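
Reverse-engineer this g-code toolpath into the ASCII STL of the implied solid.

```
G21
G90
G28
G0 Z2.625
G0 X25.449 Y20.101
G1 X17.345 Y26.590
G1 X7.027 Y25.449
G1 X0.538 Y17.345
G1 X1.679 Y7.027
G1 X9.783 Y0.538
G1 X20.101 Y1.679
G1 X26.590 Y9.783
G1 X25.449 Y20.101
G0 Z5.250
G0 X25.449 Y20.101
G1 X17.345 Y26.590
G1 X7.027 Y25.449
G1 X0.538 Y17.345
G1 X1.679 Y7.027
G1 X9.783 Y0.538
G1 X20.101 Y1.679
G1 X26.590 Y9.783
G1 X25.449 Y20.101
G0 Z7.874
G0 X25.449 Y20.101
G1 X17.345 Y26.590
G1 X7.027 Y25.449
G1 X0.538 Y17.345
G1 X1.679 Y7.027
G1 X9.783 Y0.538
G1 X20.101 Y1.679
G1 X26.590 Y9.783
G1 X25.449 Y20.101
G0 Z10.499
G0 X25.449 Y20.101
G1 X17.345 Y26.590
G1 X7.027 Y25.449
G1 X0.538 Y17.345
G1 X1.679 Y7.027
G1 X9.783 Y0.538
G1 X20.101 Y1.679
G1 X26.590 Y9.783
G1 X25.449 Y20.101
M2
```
solid part
  facet normal 0.0000 0.0000 -1.0000
    outer loop
      vertex 7.027 25.449 0.000
      vertex 17.345 26.590 0.000
      vertex 25.449 20.101 0.000
    endloop
  endfacet
  facet normal 0.0000 0.0000 -1.0000
    outer loop
      vertex 0.538 17.345 0.000
      vertex 7.027 25.449 0.000
      vertex 25.449 20.101 0.000
    endloop
  endfacet
  facet normal 0.0000 0.0000 -1.0000
    outer loop
      vertex 1.679 7.027 0.000
      vertex 0.538 17.345 0.000
      vertex 25.449 20.101 0.000
    endloop
  endfacet
  facet normal 0.0000 0.0000 -1.0000
    outer loop
      vertex 9.783 0.538 0.000
      vertex 1.679 7.027 0.000
      vertex 25.449 20.101 0.000
    endloop
  endfacet
  facet normal 0.0000 0.0000 -1.0000
    outer loop
      vertex 20.101 1.679 0.000
      vertex 9.783 0.538 0.000
      vertex 25.449 20.101 0.000
    endloop
  endfacet
  facet normal 0.0000 0.0000 -1.0000
    outer loop
      vertex 26.590 9.783 0.000
      vertex 20.101 1.679 0.000
      vertex 25.449 20.101 0.000
    endloop
  endfacet
  facet normal 0.0000 0.0000 1.0000
    outer loop
      vertex 25.449 20.101 10.499
      vertex 17.345 26.590 10.499
      vertex 7.027 25.449 10.499
    endloop
  endfacet
  facet normal 0.0000 0.0000 1.0000
    outer loop
      vertex 25.449 20.101 10.499
      vertex 7.027 25.449 10.499
      vertex 0.538 17.345 10.499
    endloop
  endfacet
  facet normal 0.0000 0.0000 1.0000
    outer loop
      vertex 25.449 20.101 10.499
      vertex 0.538 17.345 10.499
      vertex 1.679 7.027 10.499
    endloop
  endfacet
  facet normal 0.0000 0.0000 1.0000
    outer loop
      vertex 25.449 20.101 10.499
      vertex 1.679 7.027 10.499
      vertex 9.783 0.538 10.499
    endloop
  endfacet
  facet normal 0.0000 0.0000 1.0000
    outer loop
      vertex 25.449 20.101 10.499
      vertex 9.783 0.538 10.499
      vertex 20.101 1.679 10.499
    endloop
  endfacet
  facet normal 0.0000 0.0000 1.0000
    outer loop
      vertex 25.449 20.101 10.499
      vertex 20.101 1.679 10.499
      vertex 26.590 9.783 10.499
    endloop
  endfacet
  facet normal 0.6250 0.7806 0.0000
    outer loop
      vertex 25.449 20.101 0.000
      vertex 17.345 26.590 0.000
      vertex 17.345 26.590 10.499
    endloop
  endfacet
  facet normal 0.6250 0.7806 0.0000
    outer loop
      vertex 25.449 20.101 0.000
      vertex 17.345 26.590 10.499
      vertex 25.449 20.101 10.499
    endloop
  endfacet
  facet normal -0.1099 0.9939 0.0000
    outer loop
      vertex 17.345 26.590 0.000
      vertex 7.027 25.449 0.000
      vertex 7.027 25.449 10.499
    endloop
  endfacet
  facet normal -0.1099 0.9939 0.0000
    outer loop
      vertex 17.345 26.590 0.000
      vertex 7.027 25.449 10.499
      vertex 17.345 26.590 10.499
    endloop
  endfacet
  facet normal -0.7806 0.6250 0.0000
    outer loop
      vertex 7.027 25.449 0.000
      vertex 0.538 17.345 0.000
      vertex 0.538 17.345 10.499
    endloop
  endfacet
  facet normal -0.7806 0.6250 0.0000
    outer loop
      vertex 7.027 25.449 0.000
      vertex 0.538 17.345 10.499
      vertex 7.027 25.449 10.499
    endloop
  endfacet
  facet normal -0.9939 -0.1099 0.0000
    outer loop
      vertex 0.538 17.345 0.000
      vertex 1.679 7.027 0.000
      vertex 1.679 7.027 10.499
    endloop
  endfacet
  facet normal -0.9939 -0.1099 0.0000
    outer loop
      vertex 0.538 17.345 0.000
      vertex 1.679 7.027 10.499
      vertex 0.538 17.345 10.499
    endloop
  endfacet
  facet normal -0.6250 -0.7806 0.0000
    outer loop
      vertex 1.679 7.027 0.000
      vertex 9.783 0.538 0.000
      vertex 9.783 0.538 10.499
    endloop
  endfacet
  facet normal -0.6250 -0.7806 0.0000
    outer loop
      vertex 1.679 7.027 0.000
      vertex 9.783 0.538 10.499
      vertex 1.679 7.027 10.499
    endloop
  endfacet
  facet normal 0.1099 -0.9939 0.0000
    outer loop
      vertex 9.783 0.538 0.000
      vertex 20.101 1.679 0.000
      vertex 20.101 1.679 10.499
    endloop
  endfacet
  facet normal 0.1099 -0.9939 0.0000
    outer loop
      vertex 9.783 0.538 0.000
      vertex 20.101 1.679 10.499
      vertex 9.783 0.538 10.499
    endloop
  endfacet
  facet normal 0.7806 -0.6250 0.0000
    outer loop
      vertex 20.101 1.679 0.000
      vertex 26.590 9.783 0.000
      vertex 26.590 9.783 10.499
    endloop
  endfacet
  facet normal 0.7806 -0.6250 0.0000
    outer loop
      vertex 20.101 1.679 0.000
      vertex 26.590 9.783 10.499
      vertex 20.101 1.679 10.499
    endloop
  endfacet
  facet normal 0.9939 0.1099 0.0000
    outer loop
      vertex 26.590 9.783 0.000
      vertex 25.449 20.101 0.000
      vertex 25.449 20.101 10.499
    endloop
  endfacet
  facet normal 0.9939 0.1099 0.0000
    outer loop
      vertex 26.590 9.783 0.000
      vertex 25.449 20.101 10.499
      vertex 26.590 9.783 10.499
    endloop
  endfacet
endsolid part

The G0 Z moves step by Δz≈2.625 mm. Every layer's G1 loop is the same polygon, so the solid is a straight extrusion of it from z=0 to z≈10.5. Closing with flat bottom and top caps and triangulating gives 28 facets — a regular 8-sided prism (a cylinder approximated with 8 flat sides), circumscribed radius ≈ 13.6 mm, height ≈ 10.5 mm.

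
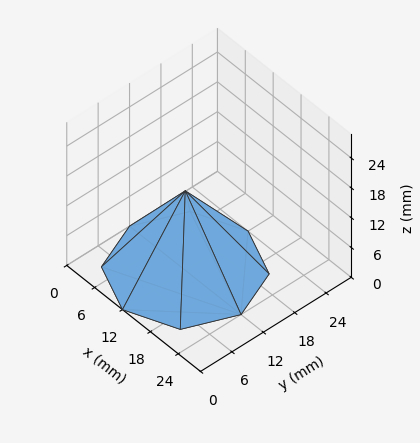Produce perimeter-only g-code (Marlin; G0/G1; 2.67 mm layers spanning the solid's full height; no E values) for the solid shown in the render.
Reading the render: the shape is a regular 8-sided pyramid, base circumscribed radius ≈ 12 mm, apex at z ≈ 16 mm (dimensions read to the nearest mm from the axis ticks). For the g-code, the solid's height is divided into equal slices at the stated Δz and each level perimeter traced with G1 moves after a G0 lift.

; perimeter-only toolpath
G21 ; units = mm
G90 ; absolute positioning
G28 ; home
; layer 1
G0 Z2.67
G0 X22.00 Y12.00
G1 X19.07 Y19.07
G1 X12.00 Y22.00
G1 X4.92 Y19.07
G1 X2.00 Y12.00
G1 X4.92 Y4.92
G1 X12.00 Y2.00
G1 X19.07 Y4.92
G1 X22.00 Y12.00
; layer 2
G0 Z5.33
G0 X20.00 Y12.00
G1 X17.66 Y17.66
G1 X12.00 Y20.00
G1 X6.34 Y17.66
G1 X4.00 Y12.00
G1 X6.34 Y6.34
G1 X12.00 Y4.00
G1 X17.66 Y6.34
G1 X20.00 Y12.00
; layer 3
G0 Z8.00
G0 X18.00 Y12.00
G1 X16.24 Y16.24
G1 X12.00 Y18.00
G1 X7.75 Y16.24
G1 X6.00 Y12.00
G1 X7.75 Y7.75
G1 X12.00 Y6.00
G1 X16.24 Y7.75
G1 X18.00 Y12.00
; layer 4
G0 Z10.67
G0 X16.00 Y12.00
G1 X14.83 Y14.83
G1 X12.00 Y16.00
G1 X9.17 Y14.83
G1 X8.00 Y12.00
G1 X9.17 Y9.17
G1 X12.00 Y8.00
G1 X14.83 Y9.17
G1 X16.00 Y12.00
; layer 5
G0 Z13.33
G0 X14.00 Y12.00
G1 X13.42 Y13.42
G1 X12.00 Y14.00
G1 X10.59 Y13.42
G1 X10.00 Y12.00
G1 X10.59 Y10.59
G1 X12.00 Y10.00
G1 X13.42 Y10.59
G1 X14.00 Y12.00
M2 ; end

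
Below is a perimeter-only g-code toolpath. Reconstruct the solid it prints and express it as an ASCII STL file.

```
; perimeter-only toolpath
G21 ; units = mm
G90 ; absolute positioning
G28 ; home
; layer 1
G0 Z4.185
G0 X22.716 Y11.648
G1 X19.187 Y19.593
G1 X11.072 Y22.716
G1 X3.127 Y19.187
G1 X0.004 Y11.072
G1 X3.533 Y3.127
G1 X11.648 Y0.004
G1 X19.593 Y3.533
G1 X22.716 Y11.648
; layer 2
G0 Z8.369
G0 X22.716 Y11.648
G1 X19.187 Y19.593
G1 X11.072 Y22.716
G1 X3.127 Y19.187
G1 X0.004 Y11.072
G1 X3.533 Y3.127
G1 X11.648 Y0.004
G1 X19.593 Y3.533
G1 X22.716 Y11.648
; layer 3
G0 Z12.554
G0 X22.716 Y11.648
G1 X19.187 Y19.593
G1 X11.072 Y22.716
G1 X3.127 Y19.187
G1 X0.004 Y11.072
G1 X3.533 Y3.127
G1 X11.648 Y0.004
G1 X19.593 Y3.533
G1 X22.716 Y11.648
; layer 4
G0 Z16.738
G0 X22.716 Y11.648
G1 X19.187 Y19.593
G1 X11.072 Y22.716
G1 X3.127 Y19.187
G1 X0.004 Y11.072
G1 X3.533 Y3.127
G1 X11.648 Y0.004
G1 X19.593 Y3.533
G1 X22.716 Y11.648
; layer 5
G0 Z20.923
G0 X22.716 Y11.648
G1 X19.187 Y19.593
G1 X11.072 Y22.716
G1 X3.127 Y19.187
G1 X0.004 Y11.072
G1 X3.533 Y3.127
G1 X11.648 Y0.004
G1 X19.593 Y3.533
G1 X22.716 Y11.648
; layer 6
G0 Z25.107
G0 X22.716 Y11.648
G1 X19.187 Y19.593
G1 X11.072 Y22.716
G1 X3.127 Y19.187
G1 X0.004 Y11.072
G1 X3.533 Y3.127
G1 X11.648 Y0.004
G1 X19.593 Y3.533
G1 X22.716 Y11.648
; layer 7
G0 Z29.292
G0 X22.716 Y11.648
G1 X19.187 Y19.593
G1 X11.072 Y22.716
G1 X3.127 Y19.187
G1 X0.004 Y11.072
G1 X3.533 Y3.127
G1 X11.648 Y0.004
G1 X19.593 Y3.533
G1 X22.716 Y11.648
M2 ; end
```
solid part
  facet normal 0.0000 0.0000 -1.0000
    outer loop
      vertex 11.072 22.716 0.000
      vertex 19.187 19.593 0.000
      vertex 22.716 11.648 0.000
    endloop
  endfacet
  facet normal 0.0000 0.0000 -1.0000
    outer loop
      vertex 3.127 19.187 0.000
      vertex 11.072 22.716 0.000
      vertex 22.716 11.648 0.000
    endloop
  endfacet
  facet normal 0.0000 0.0000 -1.0000
    outer loop
      vertex 0.004 11.072 0.000
      vertex 3.127 19.187 0.000
      vertex 22.716 11.648 0.000
    endloop
  endfacet
  facet normal 0.0000 0.0000 -1.0000
    outer loop
      vertex 3.533 3.127 0.000
      vertex 0.004 11.072 0.000
      vertex 22.716 11.648 0.000
    endloop
  endfacet
  facet normal 0.0000 0.0000 -1.0000
    outer loop
      vertex 11.648 0.004 0.000
      vertex 3.533 3.127 0.000
      vertex 22.716 11.648 0.000
    endloop
  endfacet
  facet normal 0.0000 0.0000 -1.0000
    outer loop
      vertex 19.593 3.533 0.000
      vertex 11.648 0.004 0.000
      vertex 22.716 11.648 0.000
    endloop
  endfacet
  facet normal 0.0000 0.0000 1.0000
    outer loop
      vertex 22.716 11.648 29.292
      vertex 19.187 19.593 29.292
      vertex 11.072 22.716 29.292
    endloop
  endfacet
  facet normal 0.0000 0.0000 1.0000
    outer loop
      vertex 22.716 11.648 29.292
      vertex 11.072 22.716 29.292
      vertex 3.127 19.187 29.292
    endloop
  endfacet
  facet normal 0.0000 0.0000 1.0000
    outer loop
      vertex 22.716 11.648 29.292
      vertex 3.127 19.187 29.292
      vertex 0.004 11.072 29.292
    endloop
  endfacet
  facet normal 0.0000 0.0000 1.0000
    outer loop
      vertex 22.716 11.648 29.292
      vertex 0.004 11.072 29.292
      vertex 3.533 3.127 29.292
    endloop
  endfacet
  facet normal 0.0000 0.0000 1.0000
    outer loop
      vertex 22.716 11.648 29.292
      vertex 3.533 3.127 29.292
      vertex 11.648 0.004 29.292
    endloop
  endfacet
  facet normal 0.0000 0.0000 1.0000
    outer loop
      vertex 22.716 11.648 29.292
      vertex 11.648 0.004 29.292
      vertex 19.593 3.533 29.292
    endloop
  endfacet
  facet normal 0.9139 0.4059 0.0000
    outer loop
      vertex 22.716 11.648 0.000
      vertex 19.187 19.593 0.000
      vertex 19.187 19.593 29.292
    endloop
  endfacet
  facet normal 0.9139 0.4059 0.0000
    outer loop
      vertex 22.716 11.648 0.000
      vertex 19.187 19.593 29.292
      vertex 22.716 11.648 29.292
    endloop
  endfacet
  facet normal 0.3592 0.9333 0.0000
    outer loop
      vertex 19.187 19.593 0.000
      vertex 11.072 22.716 0.000
      vertex 11.072 22.716 29.292
    endloop
  endfacet
  facet normal 0.3592 0.9333 0.0000
    outer loop
      vertex 19.187 19.593 0.000
      vertex 11.072 22.716 29.292
      vertex 19.187 19.593 29.292
    endloop
  endfacet
  facet normal -0.4059 0.9139 0.0000
    outer loop
      vertex 11.072 22.716 0.000
      vertex 3.127 19.187 0.000
      vertex 3.127 19.187 29.292
    endloop
  endfacet
  facet normal -0.4059 0.9139 0.0000
    outer loop
      vertex 11.072 22.716 0.000
      vertex 3.127 19.187 29.292
      vertex 11.072 22.716 29.292
    endloop
  endfacet
  facet normal -0.9333 0.3592 0.0000
    outer loop
      vertex 3.127 19.187 0.000
      vertex 0.004 11.072 0.000
      vertex 0.004 11.072 29.292
    endloop
  endfacet
  facet normal -0.9333 0.3592 0.0000
    outer loop
      vertex 3.127 19.187 0.000
      vertex 0.004 11.072 29.292
      vertex 3.127 19.187 29.292
    endloop
  endfacet
  facet normal -0.9139 -0.4059 0.0000
    outer loop
      vertex 0.004 11.072 0.000
      vertex 3.533 3.127 0.000
      vertex 3.533 3.127 29.292
    endloop
  endfacet
  facet normal -0.9139 -0.4059 0.0000
    outer loop
      vertex 0.004 11.072 0.000
      vertex 3.533 3.127 29.292
      vertex 0.004 11.072 29.292
    endloop
  endfacet
  facet normal -0.3592 -0.9333 0.0000
    outer loop
      vertex 3.533 3.127 0.000
      vertex 11.648 0.004 0.000
      vertex 11.648 0.004 29.292
    endloop
  endfacet
  facet normal -0.3592 -0.9333 0.0000
    outer loop
      vertex 3.533 3.127 0.000
      vertex 11.648 0.004 29.292
      vertex 3.533 3.127 29.292
    endloop
  endfacet
  facet normal 0.4059 -0.9139 0.0000
    outer loop
      vertex 11.648 0.004 0.000
      vertex 19.593 3.533 0.000
      vertex 19.593 3.533 29.292
    endloop
  endfacet
  facet normal 0.4059 -0.9139 0.0000
    outer loop
      vertex 11.648 0.004 0.000
      vertex 19.593 3.533 29.292
      vertex 11.648 0.004 29.292
    endloop
  endfacet
  facet normal 0.9333 -0.3592 0.0000
    outer loop
      vertex 19.593 3.533 0.000
      vertex 22.716 11.648 0.000
      vertex 22.716 11.648 29.292
    endloop
  endfacet
  facet normal 0.9333 -0.3592 0.0000
    outer loop
      vertex 19.593 3.533 0.000
      vertex 22.716 11.648 29.292
      vertex 19.593 3.533 29.292
    endloop
  endfacet
endsolid part

The G0 Z moves step by Δz≈4.185 mm. Every layer's G1 loop is the same polygon, so the solid is a straight extrusion of it from z=0 to z≈29.3. Closing with flat bottom and top caps and triangulating gives 28 facets — a regular 8-sided prism (a cylinder approximated with 8 flat sides), circumscribed radius ≈ 11.4 mm, height ≈ 29.3 mm.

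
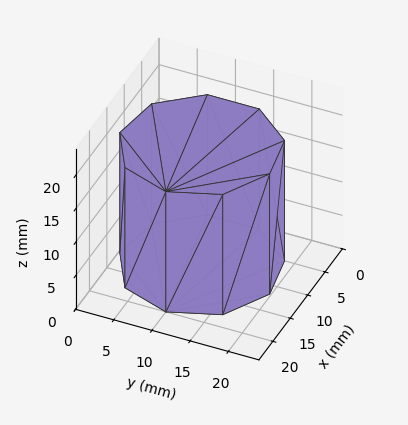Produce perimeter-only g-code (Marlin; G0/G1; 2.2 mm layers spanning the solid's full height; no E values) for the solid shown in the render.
Reading the render: the shape is a regular 9-sided prism (a cylinder approximated with 9 flat sides), circumscribed radius ≈ 10 mm, height ≈ 18 mm (dimensions read to the nearest mm from the axis ticks). For the g-code, the solid's height is divided into equal slices at the stated Δz and each level perimeter traced with G1 moves after a G0 lift.

; perimeter-only toolpath
G21 ; units = mm
G90 ; absolute positioning
G28 ; home
; layer 1
G0 Z2.2
G0 X20.0 Y10.0
G1 X17.7 Y16.4
G1 X11.7 Y19.8
G1 X5.0 Y18.7
G1 X0.6 Y13.4
G1 X0.6 Y6.6
G1 X5.0 Y1.3
G1 X11.7 Y0.2
G1 X17.7 Y3.6
G1 X20.0 Y10.0
; layer 2
G0 Z4.5
G0 X20.0 Y10.0
G1 X17.7 Y16.4
G1 X11.7 Y19.8
G1 X5.0 Y18.7
G1 X0.6 Y13.4
G1 X0.6 Y6.6
G1 X5.0 Y1.3
G1 X11.7 Y0.2
G1 X17.7 Y3.6
G1 X20.0 Y10.0
; layer 3
G0 Z6.8
G0 X20.0 Y10.0
G1 X17.7 Y16.4
G1 X11.7 Y19.8
G1 X5.0 Y18.7
G1 X0.6 Y13.4
G1 X0.6 Y6.6
G1 X5.0 Y1.3
G1 X11.7 Y0.2
G1 X17.7 Y3.6
G1 X20.0 Y10.0
; layer 4
G0 Z9.0
G0 X20.0 Y10.0
G1 X17.7 Y16.4
G1 X11.7 Y19.8
G1 X5.0 Y18.7
G1 X0.6 Y13.4
G1 X0.6 Y6.6
G1 X5.0 Y1.3
G1 X11.7 Y0.2
G1 X17.7 Y3.6
G1 X20.0 Y10.0
; layer 5
G0 Z11.2
G0 X20.0 Y10.0
G1 X17.7 Y16.4
G1 X11.7 Y19.8
G1 X5.0 Y18.7
G1 X0.6 Y13.4
G1 X0.6 Y6.6
G1 X5.0 Y1.3
G1 X11.7 Y0.2
G1 X17.7 Y3.6
G1 X20.0 Y10.0
; layer 6
G0 Z13.5
G0 X20.0 Y10.0
G1 X17.7 Y16.4
G1 X11.7 Y19.8
G1 X5.0 Y18.7
G1 X0.6 Y13.4
G1 X0.6 Y6.6
G1 X5.0 Y1.3
G1 X11.7 Y0.2
G1 X17.7 Y3.6
G1 X20.0 Y10.0
; layer 7
G0 Z15.8
G0 X20.0 Y10.0
G1 X17.7 Y16.4
G1 X11.7 Y19.8
G1 X5.0 Y18.7
G1 X0.6 Y13.4
G1 X0.6 Y6.6
G1 X5.0 Y1.3
G1 X11.7 Y0.2
G1 X17.7 Y3.6
G1 X20.0 Y10.0
; layer 8
G0 Z18.0
G0 X20.0 Y10.0
G1 X17.7 Y16.4
G1 X11.7 Y19.8
G1 X5.0 Y18.7
G1 X0.6 Y13.4
G1 X0.6 Y6.6
G1 X5.0 Y1.3
G1 X11.7 Y0.2
G1 X17.7 Y3.6
G1 X20.0 Y10.0
M2 ; end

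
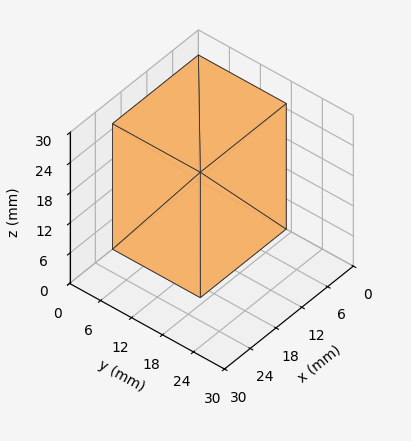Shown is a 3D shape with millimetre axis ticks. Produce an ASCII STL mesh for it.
Reading the render: the shape is a rectangular box, roughly 20 × 17 mm footprint and 25 mm tall (dimensions read to the nearest mm from the axis ticks). For the STL, each face is triangulated and given an outward normal.

solid part
  facet normal 0.0000 0.0000 -1.0000
    outer loop
      vertex 20.00 17.00 0.00
      vertex 20.00 0.00 0.00
      vertex 0.00 0.00 0.00
    endloop
  endfacet
  facet normal 0.0000 0.0000 -1.0000
    outer loop
      vertex 0.00 17.00 0.00
      vertex 20.00 17.00 0.00
      vertex 0.00 0.00 0.00
    endloop
  endfacet
  facet normal 0.0000 0.0000 1.0000
    outer loop
      vertex 0.00 0.00 25.00
      vertex 20.00 0.00 25.00
      vertex 20.00 17.00 25.00
    endloop
  endfacet
  facet normal 0.0000 0.0000 1.0000
    outer loop
      vertex 0.00 0.00 25.00
      vertex 20.00 17.00 25.00
      vertex 0.00 17.00 25.00
    endloop
  endfacet
  facet normal 0.0000 -1.0000 0.0000
    outer loop
      vertex 0.00 0.00 0.00
      vertex 20.00 0.00 0.00
      vertex 20.00 0.00 25.00
    endloop
  endfacet
  facet normal 0.0000 -1.0000 0.0000
    outer loop
      vertex 0.00 0.00 0.00
      vertex 20.00 0.00 25.00
      vertex 0.00 0.00 25.00
    endloop
  endfacet
  facet normal 0.0000 1.0000 0.0000
    outer loop
      vertex 20.00 17.00 25.00
      vertex 20.00 17.00 0.00
      vertex 0.00 17.00 0.00
    endloop
  endfacet
  facet normal 0.0000 1.0000 0.0000
    outer loop
      vertex 0.00 17.00 25.00
      vertex 20.00 17.00 25.00
      vertex 0.00 17.00 0.00
    endloop
  endfacet
  facet normal -1.0000 0.0000 0.0000
    outer loop
      vertex 0.00 17.00 25.00
      vertex 0.00 17.00 0.00
      vertex 0.00 0.00 0.00
    endloop
  endfacet
  facet normal -1.0000 0.0000 0.0000
    outer loop
      vertex 0.00 0.00 25.00
      vertex 0.00 17.00 25.00
      vertex 0.00 0.00 0.00
    endloop
  endfacet
  facet normal 1.0000 0.0000 0.0000
    outer loop
      vertex 20.00 0.00 0.00
      vertex 20.00 17.00 0.00
      vertex 20.00 17.00 25.00
    endloop
  endfacet
  facet normal 1.0000 0.0000 0.0000
    outer loop
      vertex 20.00 0.00 0.00
      vertex 20.00 17.00 25.00
      vertex 20.00 0.00 25.00
    endloop
  endfacet
endsolid part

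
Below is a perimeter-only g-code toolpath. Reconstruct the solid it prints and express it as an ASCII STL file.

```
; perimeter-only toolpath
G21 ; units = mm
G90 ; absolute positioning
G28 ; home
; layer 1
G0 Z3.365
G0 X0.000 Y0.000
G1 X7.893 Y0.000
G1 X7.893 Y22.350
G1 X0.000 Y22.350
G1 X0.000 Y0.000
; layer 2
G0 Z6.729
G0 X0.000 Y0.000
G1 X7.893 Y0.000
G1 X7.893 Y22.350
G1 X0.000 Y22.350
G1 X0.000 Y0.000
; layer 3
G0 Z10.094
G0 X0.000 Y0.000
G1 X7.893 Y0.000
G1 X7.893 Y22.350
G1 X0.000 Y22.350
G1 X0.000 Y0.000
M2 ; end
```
solid part
  facet normal 0.0000 0.0000 -1.0000
    outer loop
      vertex 7.893 22.350 0.000
      vertex 7.893 0.000 0.000
      vertex 0.000 0.000 0.000
    endloop
  endfacet
  facet normal 0.0000 0.0000 -1.0000
    outer loop
      vertex 0.000 22.350 0.000
      vertex 7.893 22.350 0.000
      vertex 0.000 0.000 0.000
    endloop
  endfacet
  facet normal 0.0000 0.0000 1.0000
    outer loop
      vertex 0.000 0.000 10.094
      vertex 7.893 0.000 10.094
      vertex 7.893 22.350 10.094
    endloop
  endfacet
  facet normal 0.0000 0.0000 1.0000
    outer loop
      vertex 0.000 0.000 10.094
      vertex 7.893 22.350 10.094
      vertex 0.000 22.350 10.094
    endloop
  endfacet
  facet normal 0.0000 -1.0000 0.0000
    outer loop
      vertex 0.000 0.000 0.000
      vertex 7.893 0.000 0.000
      vertex 7.893 0.000 10.094
    endloop
  endfacet
  facet normal 0.0000 -1.0000 0.0000
    outer loop
      vertex 0.000 0.000 0.000
      vertex 7.893 0.000 10.094
      vertex 0.000 0.000 10.094
    endloop
  endfacet
  facet normal 0.0000 1.0000 0.0000
    outer loop
      vertex 7.893 22.350 10.094
      vertex 7.893 22.350 0.000
      vertex 0.000 22.350 0.000
    endloop
  endfacet
  facet normal 0.0000 1.0000 0.0000
    outer loop
      vertex 0.000 22.350 10.094
      vertex 7.893 22.350 10.094
      vertex 0.000 22.350 0.000
    endloop
  endfacet
  facet normal -1.0000 0.0000 0.0000
    outer loop
      vertex 0.000 22.350 10.094
      vertex 0.000 22.350 0.000
      vertex 0.000 0.000 0.000
    endloop
  endfacet
  facet normal -1.0000 0.0000 0.0000
    outer loop
      vertex 0.000 0.000 10.094
      vertex 0.000 22.350 10.094
      vertex 0.000 0.000 0.000
    endloop
  endfacet
  facet normal 1.0000 0.0000 0.0000
    outer loop
      vertex 7.893 0.000 0.000
      vertex 7.893 22.350 0.000
      vertex 7.893 22.350 10.094
    endloop
  endfacet
  facet normal 1.0000 0.0000 0.0000
    outer loop
      vertex 7.893 0.000 0.000
      vertex 7.893 22.350 10.094
      vertex 7.893 0.000 10.094
    endloop
  endfacet
endsolid part

The G0 Z moves step by Δz≈3.365 mm. Every layer's G1 loop is the same polygon, so the solid is a straight extrusion of it from z=0 to z≈10.1. Closing with flat bottom and top caps and triangulating gives 12 facets — a rectangular box, roughly 7.89 × 22.4 mm footprint and 10.1 mm tall.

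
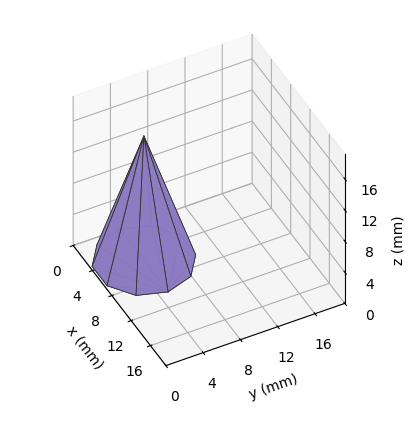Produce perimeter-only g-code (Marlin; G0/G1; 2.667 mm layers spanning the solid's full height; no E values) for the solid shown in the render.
Reading the render: the shape is a regular 10-sided pyramid, base circumscribed radius ≈ 5 mm, apex at z ≈ 16 mm (dimensions read to the nearest mm from the axis ticks). For the g-code, the solid's height is divided into equal slices at the stated Δz and each level perimeter traced with G1 moves after a G0 lift.

; perimeter-only toolpath
G21 ; units = mm
G90 ; absolute positioning
G28 ; home
; layer 1
G0 Z2.667
G0 X9.167 Y5.000
G1 X8.371 Y7.449
G1 X6.287 Y8.963
G1 X3.712 Y8.963
G1 X1.629 Y7.449
G1 X0.833 Y5.000
G1 X1.629 Y2.551
G1 X3.712 Y1.037
G1 X6.287 Y1.037
G1 X8.371 Y2.551
G1 X9.167 Y5.000
; layer 2
G0 Z5.333
G0 X8.333 Y5.000
G1 X7.697 Y6.959
G1 X6.030 Y8.170
G1 X3.970 Y8.170
G1 X2.303 Y6.959
G1 X1.667 Y5.000
G1 X2.303 Y3.041
G1 X3.970 Y1.830
G1 X6.030 Y1.830
G1 X7.697 Y3.041
G1 X8.333 Y5.000
; layer 3
G0 Z8.000
G0 X7.500 Y5.000
G1 X7.022 Y6.470
G1 X5.772 Y7.378
G1 X4.228 Y7.378
G1 X2.978 Y6.470
G1 X2.500 Y5.000
G1 X2.978 Y3.530
G1 X4.228 Y2.623
G1 X5.772 Y2.623
G1 X7.022 Y3.530
G1 X7.500 Y5.000
; layer 4
G0 Z10.667
G0 X6.667 Y5.000
G1 X6.348 Y5.980
G1 X5.515 Y6.585
G1 X4.485 Y6.585
G1 X3.652 Y5.980
G1 X3.333 Y5.000
G1 X3.652 Y4.020
G1 X4.485 Y3.415
G1 X5.515 Y3.415
G1 X6.348 Y4.020
G1 X6.667 Y5.000
; layer 5
G0 Z13.333
G0 X5.833 Y5.000
G1 X5.674 Y5.490
G1 X5.258 Y5.793
G1 X4.742 Y5.793
G1 X4.326 Y5.490
G1 X4.167 Y5.000
G1 X4.326 Y4.510
G1 X4.742 Y4.207
G1 X5.258 Y4.207
G1 X5.674 Y4.510
G1 X5.833 Y5.000
M2 ; end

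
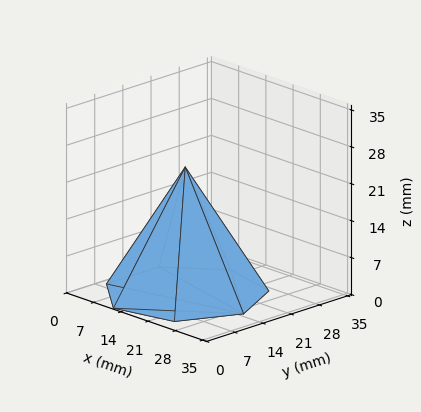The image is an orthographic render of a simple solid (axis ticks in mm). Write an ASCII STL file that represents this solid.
Reading the render: the shape is a regular 7-sided pyramid, base circumscribed radius ≈ 15 mm, apex at z ≈ 24 mm (dimensions read to the nearest mm from the axis ticks). For the STL, each face is triangulated and given an outward normal.

solid part
  facet normal 0.0000 0.0000 -1.0000
    outer loop
      vertex 11.66 29.62 0.00
      vertex 24.35 26.73 0.00
      vertex 30.00 15.00 0.00
    endloop
  endfacet
  facet normal 0.0000 0.0000 -1.0000
    outer loop
      vertex 1.49 21.51 0.00
      vertex 11.66 29.62 0.00
      vertex 30.00 15.00 0.00
    endloop
  endfacet
  facet normal 0.0000 0.0000 -1.0000
    outer loop
      vertex 1.49 8.49 0.00
      vertex 1.49 21.51 0.00
      vertex 30.00 15.00 0.00
    endloop
  endfacet
  facet normal 0.0000 0.0000 -1.0000
    outer loop
      vertex 11.66 0.38 0.00
      vertex 1.49 8.49 0.00
      vertex 30.00 15.00 0.00
    endloop
  endfacet
  facet normal 0.0000 0.0000 -1.0000
    outer loop
      vertex 24.35 3.27 0.00
      vertex 11.66 0.38 0.00
      vertex 30.00 15.00 0.00
    endloop
  endfacet
  facet normal 0.7850 0.3781 0.4906
    outer loop
      vertex 30.00 15.00 0.00
      vertex 24.35 26.73 0.00
      vertex 15.00 15.00 24.00
    endloop
  endfacet
  facet normal 0.1935 0.8496 0.4906
    outer loop
      vertex 24.35 26.73 0.00
      vertex 11.66 29.62 0.00
      vertex 15.00 15.00 24.00
    endloop
  endfacet
  facet normal -0.5433 0.6813 0.4906
    outer loop
      vertex 11.66 29.62 0.00
      vertex 1.49 21.51 0.00
      vertex 15.00 15.00 24.00
    endloop
  endfacet
  facet normal -0.8714 0.0000 0.4905
    outer loop
      vertex 1.49 21.51 0.00
      vertex 1.49 8.49 0.00
      vertex 15.00 15.00 24.00
    endloop
  endfacet
  facet normal -0.5433 -0.6813 0.4906
    outer loop
      vertex 1.49 8.49 0.00
      vertex 11.66 0.38 0.00
      vertex 15.00 15.00 24.00
    endloop
  endfacet
  facet normal 0.1935 -0.8496 0.4906
    outer loop
      vertex 11.66 0.38 0.00
      vertex 24.35 3.27 0.00
      vertex 15.00 15.00 24.00
    endloop
  endfacet
  facet normal 0.7850 -0.3781 0.4906
    outer loop
      vertex 24.35 3.27 0.00
      vertex 30.00 15.00 0.00
      vertex 15.00 15.00 24.00
    endloop
  endfacet
endsolid part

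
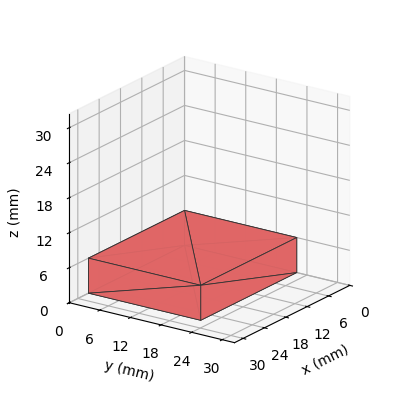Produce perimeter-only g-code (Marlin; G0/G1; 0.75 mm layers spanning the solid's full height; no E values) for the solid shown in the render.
Reading the render: the shape is a rectangular box, roughly 27 × 22 mm footprint and 6 mm tall (dimensions read to the nearest mm from the axis ticks). For the g-code, the solid's height is divided into equal slices at the stated Δz and each level perimeter traced with G1 moves after a G0 lift.

; perimeter-only toolpath
G21 ; units = mm
G90 ; absolute positioning
G28 ; home
; layer 1
G0 Z0.75
G0 X0.00 Y0.00
G1 X27.00 Y0.00
G1 X27.00 Y22.00
G1 X0.00 Y22.00
G1 X0.00 Y0.00
; layer 2
G0 Z1.50
G0 X0.00 Y0.00
G1 X27.00 Y0.00
G1 X27.00 Y22.00
G1 X0.00 Y22.00
G1 X0.00 Y0.00
; layer 3
G0 Z2.25
G0 X0.00 Y0.00
G1 X27.00 Y0.00
G1 X27.00 Y22.00
G1 X0.00 Y22.00
G1 X0.00 Y0.00
; layer 4
G0 Z3.00
G0 X0.00 Y0.00
G1 X27.00 Y0.00
G1 X27.00 Y22.00
G1 X0.00 Y22.00
G1 X0.00 Y0.00
; layer 5
G0 Z3.75
G0 X0.00 Y0.00
G1 X27.00 Y0.00
G1 X27.00 Y22.00
G1 X0.00 Y22.00
G1 X0.00 Y0.00
; layer 6
G0 Z4.50
G0 X0.00 Y0.00
G1 X27.00 Y0.00
G1 X27.00 Y22.00
G1 X0.00 Y22.00
G1 X0.00 Y0.00
; layer 7
G0 Z5.25
G0 X0.00 Y0.00
G1 X27.00 Y0.00
G1 X27.00 Y22.00
G1 X0.00 Y22.00
G1 X0.00 Y0.00
; layer 8
G0 Z6.00
G0 X0.00 Y0.00
G1 X27.00 Y0.00
G1 X27.00 Y22.00
G1 X0.00 Y22.00
G1 X0.00 Y0.00
M2 ; end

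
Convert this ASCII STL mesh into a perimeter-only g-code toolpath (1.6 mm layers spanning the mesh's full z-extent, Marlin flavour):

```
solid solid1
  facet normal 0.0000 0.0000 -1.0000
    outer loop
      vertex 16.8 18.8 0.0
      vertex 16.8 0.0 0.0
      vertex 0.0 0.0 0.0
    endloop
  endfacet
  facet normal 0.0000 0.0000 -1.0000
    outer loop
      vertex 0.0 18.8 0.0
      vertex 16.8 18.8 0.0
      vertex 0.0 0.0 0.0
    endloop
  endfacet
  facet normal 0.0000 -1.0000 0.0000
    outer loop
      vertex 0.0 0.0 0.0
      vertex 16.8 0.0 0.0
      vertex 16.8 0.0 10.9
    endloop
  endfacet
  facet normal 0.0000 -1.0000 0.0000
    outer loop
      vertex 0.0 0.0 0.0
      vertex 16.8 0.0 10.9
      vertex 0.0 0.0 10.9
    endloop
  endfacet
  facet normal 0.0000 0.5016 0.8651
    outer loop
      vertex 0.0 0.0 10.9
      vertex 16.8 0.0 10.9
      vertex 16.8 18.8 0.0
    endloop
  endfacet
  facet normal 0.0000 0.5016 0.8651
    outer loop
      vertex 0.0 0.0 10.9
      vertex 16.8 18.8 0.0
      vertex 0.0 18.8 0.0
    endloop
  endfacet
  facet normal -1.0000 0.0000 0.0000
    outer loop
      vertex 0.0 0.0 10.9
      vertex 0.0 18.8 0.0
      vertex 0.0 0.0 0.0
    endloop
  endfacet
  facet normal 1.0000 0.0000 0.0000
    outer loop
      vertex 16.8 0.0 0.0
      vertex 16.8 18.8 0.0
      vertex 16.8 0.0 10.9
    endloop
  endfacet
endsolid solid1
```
; perimeter-only toolpath
G21 ; units = mm
G90 ; absolute positioning
G28 ; home
; layer 1
G0 Z1.6
G0 X0.0 Y0.0
G1 X16.8 Y0.0
G1 X16.8 Y16.1
G1 X0.0 Y16.1
G1 X0.0 Y0.0
; layer 2
G0 Z3.1
G0 X0.0 Y0.0
G1 X16.8 Y0.0
G1 X16.8 Y13.4
G1 X0.0 Y13.4
G1 X0.0 Y0.0
; layer 3
G0 Z4.7
G0 X0.0 Y0.0
G1 X16.8 Y0.0
G1 X16.8 Y10.7
G1 X0.0 Y10.7
G1 X0.0 Y0.0
; layer 4
G0 Z6.2
G0 X0.0 Y0.0
G1 X16.8 Y0.0
G1 X16.8 Y8.1
G1 X0.0 Y8.1
G1 X0.0 Y0.0
; layer 5
G0 Z7.8
G0 X0.0 Y0.0
G1 X16.8 Y0.0
G1 X16.8 Y5.4
G1 X0.0 Y5.4
G1 X0.0 Y0.0
; layer 6
G0 Z9.3
G0 X0.0 Y0.0
G1 X16.8 Y0.0
G1 X16.8 Y2.7
G1 X0.0 Y2.7
G1 X0.0 Y0.0
M2 ; end

The solid is a wedge (ramp): 16.8 × 18.8 mm base, rising to 10.9 mm along the y=0 edge and sloping linearly to z=0 at y=18.8. Slicing at Δz = 1.6 mm — 7 equal slices spanning the solid's height, so layer i sits at z = i·h/7 — gives 6 non-empty perimeters. Each is a 4-segment closed polygon; G0 lifts to the layer z and rapids to the start vertex, then G1 traces the edges. The cross-section shrinks linearly with z (the slice at the apex is degenerate and omitted).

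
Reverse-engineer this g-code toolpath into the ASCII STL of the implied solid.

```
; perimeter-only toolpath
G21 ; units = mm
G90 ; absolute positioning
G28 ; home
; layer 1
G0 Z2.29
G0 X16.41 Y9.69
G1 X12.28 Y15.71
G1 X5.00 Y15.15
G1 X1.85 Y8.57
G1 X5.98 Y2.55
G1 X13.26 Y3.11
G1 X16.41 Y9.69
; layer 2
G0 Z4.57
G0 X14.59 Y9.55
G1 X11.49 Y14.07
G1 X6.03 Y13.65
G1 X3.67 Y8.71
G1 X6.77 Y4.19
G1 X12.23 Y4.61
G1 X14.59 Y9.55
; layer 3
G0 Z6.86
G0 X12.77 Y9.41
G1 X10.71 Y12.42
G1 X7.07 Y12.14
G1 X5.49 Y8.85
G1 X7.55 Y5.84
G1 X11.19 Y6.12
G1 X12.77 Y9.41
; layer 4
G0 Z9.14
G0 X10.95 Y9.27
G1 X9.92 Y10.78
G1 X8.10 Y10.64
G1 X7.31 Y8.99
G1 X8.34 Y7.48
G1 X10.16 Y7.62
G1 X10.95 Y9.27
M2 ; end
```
solid part
  facet normal 0.0000 0.0000 -1.0000
    outer loop
      vertex 3.97 16.66 0.00
      vertex 13.07 17.36 0.00
      vertex 18.23 9.83 0.00
    endloop
  endfacet
  facet normal 0.0000 0.0000 -1.0000
    outer loop
      vertex 0.03 8.43 0.00
      vertex 3.97 16.66 0.00
      vertex 18.23 9.83 0.00
    endloop
  endfacet
  facet normal 0.0000 0.0000 -1.0000
    outer loop
      vertex 5.19 0.90 0.00
      vertex 0.03 8.43 0.00
      vertex 18.23 9.83 0.00
    endloop
  endfacet
  facet normal 0.0000 0.0000 -1.0000
    outer loop
      vertex 14.29 1.60 0.00
      vertex 5.19 0.90 0.00
      vertex 18.23 9.83 0.00
    endloop
  endfacet
  facet normal 0.6785 0.4650 0.5687
    outer loop
      vertex 18.23 9.83 0.00
      vertex 13.07 17.36 0.00
      vertex 9.13 9.13 11.43
    endloop
  endfacet
  facet normal -0.0631 0.8201 0.5687
    outer loop
      vertex 13.07 17.36 0.00
      vertex 3.97 16.66 0.00
      vertex 9.13 9.13 11.43
    endloop
  endfacet
  facet normal -0.7418 0.3551 0.5688
    outer loop
      vertex 3.97 16.66 0.00
      vertex 0.03 8.43 0.00
      vertex 9.13 9.13 11.43
    endloop
  endfacet
  facet normal -0.6785 -0.4650 0.5687
    outer loop
      vertex 0.03 8.43 0.00
      vertex 5.19 0.90 0.00
      vertex 9.13 9.13 11.43
    endloop
  endfacet
  facet normal 0.0631 -0.8201 0.5687
    outer loop
      vertex 5.19 0.90 0.00
      vertex 14.29 1.60 0.00
      vertex 9.13 9.13 11.43
    endloop
  endfacet
  facet normal 0.7418 -0.3551 0.5688
    outer loop
      vertex 14.29 1.60 0.00
      vertex 18.23 9.83 0.00
      vertex 9.13 9.13 11.43
    endloop
  endfacet
endsolid part

The G0 Z moves step by Δz≈2.29 mm. The G1 loops shrink linearly with z, so the solid tapers from its base footprint up to z≈11.4. Closing with a flat bottom cap and the tapered top and triangulating gives 10 facets — a regular 6-sided pyramid, base circumscribed radius ≈ 9.13 mm, apex at z ≈ 11.4 mm.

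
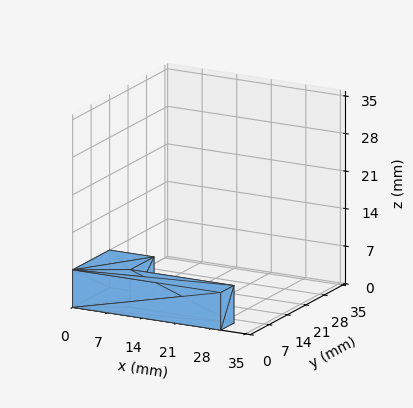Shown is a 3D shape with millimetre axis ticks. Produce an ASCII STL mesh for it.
Reading the render: the shape is an L-shaped prism: outer 30 × 14 mm, arm thicknesses ≈ 5 mm (horizontal) and 9 mm (vertical), extruded 7 mm in z (dimensions read to the nearest mm from the axis ticks). For the STL, each face is triangulated and given an outward normal.

solid part
  facet normal 0.0000 0.0000 -1.0000
    outer loop
      vertex 30.00 5.00 0.00
      vertex 30.00 0.00 0.00
      vertex 0.00 0.00 0.00
    endloop
  endfacet
  facet normal 0.0000 0.0000 -1.0000
    outer loop
      vertex 9.00 5.00 0.00
      vertex 30.00 5.00 0.00
      vertex 0.00 0.00 0.00
    endloop
  endfacet
  facet normal 0.0000 0.0000 -1.0000
    outer loop
      vertex 9.00 14.00 0.00
      vertex 9.00 5.00 0.00
      vertex 0.00 0.00 0.00
    endloop
  endfacet
  facet normal 0.0000 0.0000 -1.0000
    outer loop
      vertex 0.00 14.00 0.00
      vertex 9.00 14.00 0.00
      vertex 0.00 0.00 0.00
    endloop
  endfacet
  facet normal 0.0000 0.0000 1.0000
    outer loop
      vertex 0.00 0.00 7.00
      vertex 30.00 0.00 7.00
      vertex 30.00 5.00 7.00
    endloop
  endfacet
  facet normal 0.0000 0.0000 1.0000
    outer loop
      vertex 0.00 0.00 7.00
      vertex 30.00 5.00 7.00
      vertex 9.00 5.00 7.00
    endloop
  endfacet
  facet normal 0.0000 0.0000 1.0000
    outer loop
      vertex 0.00 0.00 7.00
      vertex 9.00 5.00 7.00
      vertex 9.00 14.00 7.00
    endloop
  endfacet
  facet normal 0.0000 0.0000 1.0000
    outer loop
      vertex 0.00 0.00 7.00
      vertex 9.00 14.00 7.00
      vertex 0.00 14.00 7.00
    endloop
  endfacet
  facet normal 0.0000 -1.0000 0.0000
    outer loop
      vertex 0.00 0.00 0.00
      vertex 30.00 0.00 0.00
      vertex 30.00 0.00 7.00
    endloop
  endfacet
  facet normal 0.0000 -1.0000 0.0000
    outer loop
      vertex 0.00 0.00 0.00
      vertex 30.00 0.00 7.00
      vertex 0.00 0.00 7.00
    endloop
  endfacet
  facet normal 1.0000 0.0000 0.0000
    outer loop
      vertex 30.00 0.00 0.00
      vertex 30.00 5.00 0.00
      vertex 30.00 5.00 7.00
    endloop
  endfacet
  facet normal 1.0000 0.0000 0.0000
    outer loop
      vertex 30.00 0.00 0.00
      vertex 30.00 5.00 7.00
      vertex 30.00 0.00 7.00
    endloop
  endfacet
  facet normal 0.0000 1.0000 0.0000
    outer loop
      vertex 30.00 5.00 0.00
      vertex 9.00 5.00 0.00
      vertex 9.00 5.00 7.00
    endloop
  endfacet
  facet normal 0.0000 1.0000 0.0000
    outer loop
      vertex 30.00 5.00 0.00
      vertex 9.00 5.00 7.00
      vertex 30.00 5.00 7.00
    endloop
  endfacet
  facet normal 1.0000 0.0000 0.0000
    outer loop
      vertex 9.00 5.00 0.00
      vertex 9.00 14.00 0.00
      vertex 9.00 14.00 7.00
    endloop
  endfacet
  facet normal 1.0000 0.0000 0.0000
    outer loop
      vertex 9.00 5.00 0.00
      vertex 9.00 14.00 7.00
      vertex 9.00 5.00 7.00
    endloop
  endfacet
  facet normal 0.0000 1.0000 0.0000
    outer loop
      vertex 9.00 14.00 0.00
      vertex 0.00 14.00 0.00
      vertex 0.00 14.00 7.00
    endloop
  endfacet
  facet normal 0.0000 1.0000 0.0000
    outer loop
      vertex 9.00 14.00 0.00
      vertex 0.00 14.00 7.00
      vertex 9.00 14.00 7.00
    endloop
  endfacet
  facet normal -1.0000 0.0000 0.0000
    outer loop
      vertex 0.00 14.00 0.00
      vertex 0.00 0.00 0.00
      vertex 0.00 0.00 7.00
    endloop
  endfacet
  facet normal -1.0000 0.0000 0.0000
    outer loop
      vertex 0.00 14.00 0.00
      vertex 0.00 0.00 7.00
      vertex 0.00 14.00 7.00
    endloop
  endfacet
endsolid part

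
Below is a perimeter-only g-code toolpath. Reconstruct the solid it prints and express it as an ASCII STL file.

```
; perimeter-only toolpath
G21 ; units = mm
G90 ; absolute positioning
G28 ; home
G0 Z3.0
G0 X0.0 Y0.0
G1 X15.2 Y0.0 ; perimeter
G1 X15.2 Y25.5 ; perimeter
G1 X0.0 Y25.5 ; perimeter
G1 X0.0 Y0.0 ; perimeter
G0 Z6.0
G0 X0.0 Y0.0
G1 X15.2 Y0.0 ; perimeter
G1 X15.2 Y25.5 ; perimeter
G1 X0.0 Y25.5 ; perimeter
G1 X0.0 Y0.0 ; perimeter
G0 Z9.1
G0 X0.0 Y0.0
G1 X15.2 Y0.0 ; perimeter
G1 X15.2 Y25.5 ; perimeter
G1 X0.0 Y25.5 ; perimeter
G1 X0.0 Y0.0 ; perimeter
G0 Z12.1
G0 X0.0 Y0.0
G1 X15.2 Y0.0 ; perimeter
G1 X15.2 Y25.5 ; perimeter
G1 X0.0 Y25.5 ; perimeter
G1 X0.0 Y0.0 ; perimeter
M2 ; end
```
solid part
  facet normal 0.0000 0.0000 -1.0000
    outer loop
      vertex 15.2 25.5 0.0
      vertex 15.2 0.0 0.0
      vertex 0.0 0.0 0.0
    endloop
  endfacet
  facet normal 0.0000 0.0000 -1.0000
    outer loop
      vertex 0.0 25.5 0.0
      vertex 15.2 25.5 0.0
      vertex 0.0 0.0 0.0
    endloop
  endfacet
  facet normal 0.0000 0.0000 1.0000
    outer loop
      vertex 0.0 0.0 12.1
      vertex 15.2 0.0 12.1
      vertex 15.2 25.5 12.1
    endloop
  endfacet
  facet normal 0.0000 0.0000 1.0000
    outer loop
      vertex 0.0 0.0 12.1
      vertex 15.2 25.5 12.1
      vertex 0.0 25.5 12.1
    endloop
  endfacet
  facet normal 0.0000 -1.0000 0.0000
    outer loop
      vertex 0.0 0.0 0.0
      vertex 15.2 0.0 0.0
      vertex 15.2 0.0 12.1
    endloop
  endfacet
  facet normal 0.0000 -1.0000 0.0000
    outer loop
      vertex 0.0 0.0 0.0
      vertex 15.2 0.0 12.1
      vertex 0.0 0.0 12.1
    endloop
  endfacet
  facet normal 0.0000 1.0000 0.0000
    outer loop
      vertex 15.2 25.5 12.1
      vertex 15.2 25.5 0.0
      vertex 0.0 25.5 0.0
    endloop
  endfacet
  facet normal 0.0000 1.0000 0.0000
    outer loop
      vertex 0.0 25.5 12.1
      vertex 15.2 25.5 12.1
      vertex 0.0 25.5 0.0
    endloop
  endfacet
  facet normal -1.0000 0.0000 0.0000
    outer loop
      vertex 0.0 25.5 12.1
      vertex 0.0 25.5 0.0
      vertex 0.0 0.0 0.0
    endloop
  endfacet
  facet normal -1.0000 0.0000 0.0000
    outer loop
      vertex 0.0 0.0 12.1
      vertex 0.0 25.5 12.1
      vertex 0.0 0.0 0.0
    endloop
  endfacet
  facet normal 1.0000 0.0000 0.0000
    outer loop
      vertex 15.2 0.0 0.0
      vertex 15.2 25.5 0.0
      vertex 15.2 25.5 12.1
    endloop
  endfacet
  facet normal 1.0000 0.0000 0.0000
    outer loop
      vertex 15.2 0.0 0.0
      vertex 15.2 25.5 12.1
      vertex 15.2 0.0 12.1
    endloop
  endfacet
endsolid part

The G0 Z moves step by Δz≈3.0 mm. Every layer's G1 loop is the same polygon, so the solid is a straight extrusion of it from z=0 to z≈12.1. Closing with flat bottom and top caps and triangulating gives 12 facets — a rectangular box, roughly 15.2 × 25.5 mm footprint and 12.1 mm tall.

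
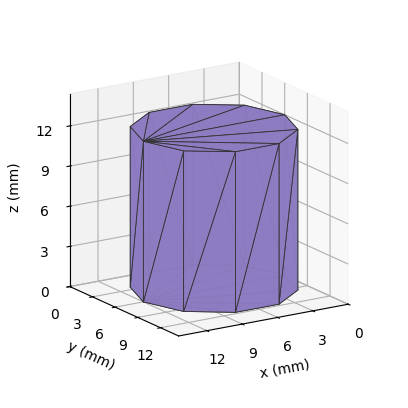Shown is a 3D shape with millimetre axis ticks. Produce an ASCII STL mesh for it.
Reading the render: the shape is a regular 10-sided prism (a cylinder approximated with 10 flat sides), circumscribed radius ≈ 6 mm, height ≈ 12 mm (dimensions read to the nearest mm from the axis ticks). For the STL, each face is triangulated and given an outward normal.

solid part
  facet normal 0.0000 0.0000 -1.0000
    outer loop
      vertex 7.85 11.71 0.00
      vertex 10.85 9.53 0.00
      vertex 12.00 6.00 0.00
    endloop
  endfacet
  facet normal 0.0000 0.0000 -1.0000
    outer loop
      vertex 4.15 11.71 0.00
      vertex 7.85 11.71 0.00
      vertex 12.00 6.00 0.00
    endloop
  endfacet
  facet normal 0.0000 0.0000 -1.0000
    outer loop
      vertex 1.15 9.53 0.00
      vertex 4.15 11.71 0.00
      vertex 12.00 6.00 0.00
    endloop
  endfacet
  facet normal 0.0000 0.0000 -1.0000
    outer loop
      vertex 0.00 6.00 0.00
      vertex 1.15 9.53 0.00
      vertex 12.00 6.00 0.00
    endloop
  endfacet
  facet normal 0.0000 0.0000 -1.0000
    outer loop
      vertex 1.15 2.47 0.00
      vertex 0.00 6.00 0.00
      vertex 12.00 6.00 0.00
    endloop
  endfacet
  facet normal 0.0000 0.0000 -1.0000
    outer loop
      vertex 4.15 0.29 0.00
      vertex 1.15 2.47 0.00
      vertex 12.00 6.00 0.00
    endloop
  endfacet
  facet normal 0.0000 0.0000 -1.0000
    outer loop
      vertex 7.85 0.29 0.00
      vertex 4.15 0.29 0.00
      vertex 12.00 6.00 0.00
    endloop
  endfacet
  facet normal 0.0000 0.0000 -1.0000
    outer loop
      vertex 10.85 2.47 0.00
      vertex 7.85 0.29 0.00
      vertex 12.00 6.00 0.00
    endloop
  endfacet
  facet normal 0.0000 0.0000 1.0000
    outer loop
      vertex 12.00 6.00 12.00
      vertex 10.85 9.53 12.00
      vertex 7.85 11.71 12.00
    endloop
  endfacet
  facet normal 0.0000 0.0000 1.0000
    outer loop
      vertex 12.00 6.00 12.00
      vertex 7.85 11.71 12.00
      vertex 4.15 11.71 12.00
    endloop
  endfacet
  facet normal 0.0000 0.0000 1.0000
    outer loop
      vertex 12.00 6.00 12.00
      vertex 4.15 11.71 12.00
      vertex 1.15 9.53 12.00
    endloop
  endfacet
  facet normal 0.0000 0.0000 1.0000
    outer loop
      vertex 12.00 6.00 12.00
      vertex 1.15 9.53 12.00
      vertex 0.00 6.00 12.00
    endloop
  endfacet
  facet normal 0.0000 0.0000 1.0000
    outer loop
      vertex 12.00 6.00 12.00
      vertex 0.00 6.00 12.00
      vertex 1.15 2.47 12.00
    endloop
  endfacet
  facet normal 0.0000 0.0000 1.0000
    outer loop
      vertex 12.00 6.00 12.00
      vertex 1.15 2.47 12.00
      vertex 4.15 0.29 12.00
    endloop
  endfacet
  facet normal 0.0000 0.0000 1.0000
    outer loop
      vertex 12.00 6.00 12.00
      vertex 4.15 0.29 12.00
      vertex 7.85 0.29 12.00
    endloop
  endfacet
  facet normal 0.0000 0.0000 1.0000
    outer loop
      vertex 12.00 6.00 12.00
      vertex 7.85 0.29 12.00
      vertex 10.85 2.47 12.00
    endloop
  endfacet
  facet normal 0.9508 0.3098 0.0000
    outer loop
      vertex 12.00 6.00 0.00
      vertex 10.85 9.53 0.00
      vertex 10.85 9.53 12.00
    endloop
  endfacet
  facet normal 0.9508 0.3098 0.0000
    outer loop
      vertex 12.00 6.00 0.00
      vertex 10.85 9.53 12.00
      vertex 12.00 6.00 12.00
    endloop
  endfacet
  facet normal 0.5879 0.8090 0.0000
    outer loop
      vertex 10.85 9.53 0.00
      vertex 7.85 11.71 0.00
      vertex 7.85 11.71 12.00
    endloop
  endfacet
  facet normal 0.5879 0.8090 0.0000
    outer loop
      vertex 10.85 9.53 0.00
      vertex 7.85 11.71 12.00
      vertex 10.85 9.53 12.00
    endloop
  endfacet
  facet normal 0.0000 1.0000 0.0000
    outer loop
      vertex 7.85 11.71 0.00
      vertex 4.15 11.71 0.00
      vertex 4.15 11.71 12.00
    endloop
  endfacet
  facet normal 0.0000 1.0000 0.0000
    outer loop
      vertex 7.85 11.71 0.00
      vertex 4.15 11.71 12.00
      vertex 7.85 11.71 12.00
    endloop
  endfacet
  facet normal -0.5879 0.8090 0.0000
    outer loop
      vertex 4.15 11.71 0.00
      vertex 1.15 9.53 0.00
      vertex 1.15 9.53 12.00
    endloop
  endfacet
  facet normal -0.5879 0.8090 0.0000
    outer loop
      vertex 4.15 11.71 0.00
      vertex 1.15 9.53 12.00
      vertex 4.15 11.71 12.00
    endloop
  endfacet
  facet normal -0.9508 0.3098 0.0000
    outer loop
      vertex 1.15 9.53 0.00
      vertex 0.00 6.00 0.00
      vertex 0.00 6.00 12.00
    endloop
  endfacet
  facet normal -0.9508 0.3098 0.0000
    outer loop
      vertex 1.15 9.53 0.00
      vertex 0.00 6.00 12.00
      vertex 1.15 9.53 12.00
    endloop
  endfacet
  facet normal -0.9508 -0.3098 0.0000
    outer loop
      vertex 0.00 6.00 0.00
      vertex 1.15 2.47 0.00
      vertex 1.15 2.47 12.00
    endloop
  endfacet
  facet normal -0.9508 -0.3098 0.0000
    outer loop
      vertex 0.00 6.00 0.00
      vertex 1.15 2.47 12.00
      vertex 0.00 6.00 12.00
    endloop
  endfacet
  facet normal -0.5879 -0.8090 0.0000
    outer loop
      vertex 1.15 2.47 0.00
      vertex 4.15 0.29 0.00
      vertex 4.15 0.29 12.00
    endloop
  endfacet
  facet normal -0.5879 -0.8090 0.0000
    outer loop
      vertex 1.15 2.47 0.00
      vertex 4.15 0.29 12.00
      vertex 1.15 2.47 12.00
    endloop
  endfacet
  facet normal 0.0000 -1.0000 0.0000
    outer loop
      vertex 4.15 0.29 0.00
      vertex 7.85 0.29 0.00
      vertex 7.85 0.29 12.00
    endloop
  endfacet
  facet normal 0.0000 -1.0000 0.0000
    outer loop
      vertex 4.15 0.29 0.00
      vertex 7.85 0.29 12.00
      vertex 4.15 0.29 12.00
    endloop
  endfacet
  facet normal 0.5879 -0.8090 0.0000
    outer loop
      vertex 7.85 0.29 0.00
      vertex 10.85 2.47 0.00
      vertex 10.85 2.47 12.00
    endloop
  endfacet
  facet normal 0.5879 -0.8090 0.0000
    outer loop
      vertex 7.85 0.29 0.00
      vertex 10.85 2.47 12.00
      vertex 7.85 0.29 12.00
    endloop
  endfacet
  facet normal 0.9508 -0.3098 0.0000
    outer loop
      vertex 10.85 2.47 0.00
      vertex 12.00 6.00 0.00
      vertex 12.00 6.00 12.00
    endloop
  endfacet
  facet normal 0.9508 -0.3098 0.0000
    outer loop
      vertex 10.85 2.47 0.00
      vertex 12.00 6.00 12.00
      vertex 10.85 2.47 12.00
    endloop
  endfacet
endsolid part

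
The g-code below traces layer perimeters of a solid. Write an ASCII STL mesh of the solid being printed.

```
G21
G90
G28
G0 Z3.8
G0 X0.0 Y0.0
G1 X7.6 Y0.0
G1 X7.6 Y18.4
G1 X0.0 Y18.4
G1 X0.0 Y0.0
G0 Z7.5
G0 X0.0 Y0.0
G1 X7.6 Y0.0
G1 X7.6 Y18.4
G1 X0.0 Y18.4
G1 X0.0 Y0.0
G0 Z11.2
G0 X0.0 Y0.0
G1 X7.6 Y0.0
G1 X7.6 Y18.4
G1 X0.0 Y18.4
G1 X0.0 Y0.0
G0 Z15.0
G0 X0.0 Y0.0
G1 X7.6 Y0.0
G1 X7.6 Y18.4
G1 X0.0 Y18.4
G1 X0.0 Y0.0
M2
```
solid part
  facet normal 0.0000 0.0000 -1.0000
    outer loop
      vertex 7.6 18.4 0.0
      vertex 7.6 0.0 0.0
      vertex 0.0 0.0 0.0
    endloop
  endfacet
  facet normal 0.0000 0.0000 -1.0000
    outer loop
      vertex 0.0 18.4 0.0
      vertex 7.6 18.4 0.0
      vertex 0.0 0.0 0.0
    endloop
  endfacet
  facet normal 0.0000 0.0000 1.0000
    outer loop
      vertex 0.0 0.0 15.0
      vertex 7.6 0.0 15.0
      vertex 7.6 18.4 15.0
    endloop
  endfacet
  facet normal 0.0000 0.0000 1.0000
    outer loop
      vertex 0.0 0.0 15.0
      vertex 7.6 18.4 15.0
      vertex 0.0 18.4 15.0
    endloop
  endfacet
  facet normal 0.0000 -1.0000 0.0000
    outer loop
      vertex 0.0 0.0 0.0
      vertex 7.6 0.0 0.0
      vertex 7.6 0.0 15.0
    endloop
  endfacet
  facet normal 0.0000 -1.0000 0.0000
    outer loop
      vertex 0.0 0.0 0.0
      vertex 7.6 0.0 15.0
      vertex 0.0 0.0 15.0
    endloop
  endfacet
  facet normal 0.0000 1.0000 0.0000
    outer loop
      vertex 7.6 18.4 15.0
      vertex 7.6 18.4 0.0
      vertex 0.0 18.4 0.0
    endloop
  endfacet
  facet normal 0.0000 1.0000 0.0000
    outer loop
      vertex 0.0 18.4 15.0
      vertex 7.6 18.4 15.0
      vertex 0.0 18.4 0.0
    endloop
  endfacet
  facet normal -1.0000 0.0000 0.0000
    outer loop
      vertex 0.0 18.4 15.0
      vertex 0.0 18.4 0.0
      vertex 0.0 0.0 0.0
    endloop
  endfacet
  facet normal -1.0000 0.0000 0.0000
    outer loop
      vertex 0.0 0.0 15.0
      vertex 0.0 18.4 15.0
      vertex 0.0 0.0 0.0
    endloop
  endfacet
  facet normal 1.0000 0.0000 0.0000
    outer loop
      vertex 7.6 0.0 0.0
      vertex 7.6 18.4 0.0
      vertex 7.6 18.4 15.0
    endloop
  endfacet
  facet normal 1.0000 0.0000 0.0000
    outer loop
      vertex 7.6 0.0 0.0
      vertex 7.6 18.4 15.0
      vertex 7.6 0.0 15.0
    endloop
  endfacet
endsolid part

The G0 Z moves step by Δz≈3.8 mm. Every layer's G1 loop is the same polygon, so the solid is a straight extrusion of it from z=0 to z≈15. Closing with flat bottom and top caps and triangulating gives 12 facets — a rectangular box, roughly 7.6 × 18.4 mm footprint and 15 mm tall.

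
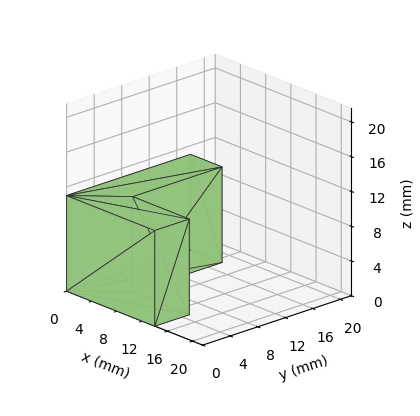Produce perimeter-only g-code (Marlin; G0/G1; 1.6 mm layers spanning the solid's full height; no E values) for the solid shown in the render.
Reading the render: the shape is an L-shaped prism: outer 14 × 18 mm, arm thicknesses ≈ 5 mm (horizontal) and 5 mm (vertical), extruded 11 mm in z (dimensions read to the nearest mm from the axis ticks). For the g-code, the solid's height is divided into equal slices at the stated Δz and each level perimeter traced with G1 moves after a G0 lift.

; perimeter-only toolpath
G21 ; units = mm
G90 ; absolute positioning
G28 ; home
; layer 1
G0 Z1.6
G0 X0.0 Y0.0
G1 X14.0 Y0.0
G1 X14.0 Y5.0
G1 X5.0 Y5.0
G1 X5.0 Y18.0
G1 X0.0 Y18.0
G1 X0.0 Y0.0
; layer 2
G0 Z3.1
G0 X0.0 Y0.0
G1 X14.0 Y0.0
G1 X14.0 Y5.0
G1 X5.0 Y5.0
G1 X5.0 Y18.0
G1 X0.0 Y18.0
G1 X0.0 Y0.0
; layer 3
G0 Z4.7
G0 X0.0 Y0.0
G1 X14.0 Y0.0
G1 X14.0 Y5.0
G1 X5.0 Y5.0
G1 X5.0 Y18.0
G1 X0.0 Y18.0
G1 X0.0 Y0.0
; layer 4
G0 Z6.3
G0 X0.0 Y0.0
G1 X14.0 Y0.0
G1 X14.0 Y5.0
G1 X5.0 Y5.0
G1 X5.0 Y18.0
G1 X0.0 Y18.0
G1 X0.0 Y0.0
; layer 5
G0 Z7.9
G0 X0.0 Y0.0
G1 X14.0 Y0.0
G1 X14.0 Y5.0
G1 X5.0 Y5.0
G1 X5.0 Y18.0
G1 X0.0 Y18.0
G1 X0.0 Y0.0
; layer 6
G0 Z9.4
G0 X0.0 Y0.0
G1 X14.0 Y0.0
G1 X14.0 Y5.0
G1 X5.0 Y5.0
G1 X5.0 Y18.0
G1 X0.0 Y18.0
G1 X0.0 Y0.0
; layer 7
G0 Z11.0
G0 X0.0 Y0.0
G1 X14.0 Y0.0
G1 X14.0 Y5.0
G1 X5.0 Y5.0
G1 X5.0 Y18.0
G1 X0.0 Y18.0
G1 X0.0 Y0.0
M2 ; end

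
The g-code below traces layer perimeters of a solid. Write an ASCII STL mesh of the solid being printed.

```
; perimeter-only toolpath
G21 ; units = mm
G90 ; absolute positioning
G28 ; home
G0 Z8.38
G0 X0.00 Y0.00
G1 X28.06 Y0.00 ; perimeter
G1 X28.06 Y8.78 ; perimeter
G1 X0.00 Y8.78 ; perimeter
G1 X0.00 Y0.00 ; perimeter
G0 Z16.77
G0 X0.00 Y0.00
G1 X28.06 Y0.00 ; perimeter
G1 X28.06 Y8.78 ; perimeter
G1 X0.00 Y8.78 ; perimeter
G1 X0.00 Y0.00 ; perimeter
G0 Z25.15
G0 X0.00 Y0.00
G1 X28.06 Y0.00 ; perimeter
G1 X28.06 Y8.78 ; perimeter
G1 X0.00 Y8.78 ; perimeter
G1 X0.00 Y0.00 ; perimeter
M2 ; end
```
solid part
  facet normal 0.0000 0.0000 -1.0000
    outer loop
      vertex 28.06 8.78 0.00
      vertex 28.06 0.00 0.00
      vertex 0.00 0.00 0.00
    endloop
  endfacet
  facet normal 0.0000 0.0000 -1.0000
    outer loop
      vertex 0.00 8.78 0.00
      vertex 28.06 8.78 0.00
      vertex 0.00 0.00 0.00
    endloop
  endfacet
  facet normal 0.0000 0.0000 1.0000
    outer loop
      vertex 0.00 0.00 25.15
      vertex 28.06 0.00 25.15
      vertex 28.06 8.78 25.15
    endloop
  endfacet
  facet normal 0.0000 0.0000 1.0000
    outer loop
      vertex 0.00 0.00 25.15
      vertex 28.06 8.78 25.15
      vertex 0.00 8.78 25.15
    endloop
  endfacet
  facet normal 0.0000 -1.0000 0.0000
    outer loop
      vertex 0.00 0.00 0.00
      vertex 28.06 0.00 0.00
      vertex 28.06 0.00 25.15
    endloop
  endfacet
  facet normal 0.0000 -1.0000 0.0000
    outer loop
      vertex 0.00 0.00 0.00
      vertex 28.06 0.00 25.15
      vertex 0.00 0.00 25.15
    endloop
  endfacet
  facet normal 0.0000 1.0000 0.0000
    outer loop
      vertex 28.06 8.78 25.15
      vertex 28.06 8.78 0.00
      vertex 0.00 8.78 0.00
    endloop
  endfacet
  facet normal 0.0000 1.0000 0.0000
    outer loop
      vertex 0.00 8.78 25.15
      vertex 28.06 8.78 25.15
      vertex 0.00 8.78 0.00
    endloop
  endfacet
  facet normal -1.0000 0.0000 0.0000
    outer loop
      vertex 0.00 8.78 25.15
      vertex 0.00 8.78 0.00
      vertex 0.00 0.00 0.00
    endloop
  endfacet
  facet normal -1.0000 0.0000 0.0000
    outer loop
      vertex 0.00 0.00 25.15
      vertex 0.00 8.78 25.15
      vertex 0.00 0.00 0.00
    endloop
  endfacet
  facet normal 1.0000 0.0000 0.0000
    outer loop
      vertex 28.06 0.00 0.00
      vertex 28.06 8.78 0.00
      vertex 28.06 8.78 25.15
    endloop
  endfacet
  facet normal 1.0000 0.0000 0.0000
    outer loop
      vertex 28.06 0.00 0.00
      vertex 28.06 8.78 25.15
      vertex 28.06 0.00 25.15
    endloop
  endfacet
endsolid part

The G0 Z moves step by Δz≈8.38 mm. Every layer's G1 loop is the same polygon, so the solid is a straight extrusion of it from z=0 to z≈25.1. Closing with flat bottom and top caps and triangulating gives 12 facets — a rectangular box, roughly 28.1 × 8.78 mm footprint and 25.1 mm tall.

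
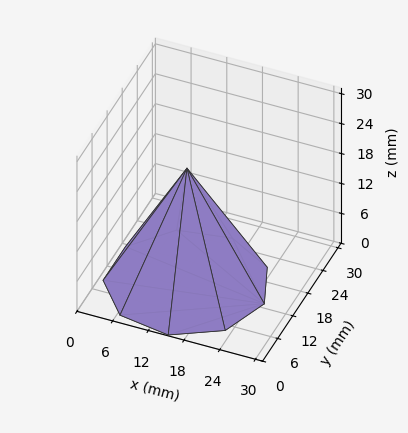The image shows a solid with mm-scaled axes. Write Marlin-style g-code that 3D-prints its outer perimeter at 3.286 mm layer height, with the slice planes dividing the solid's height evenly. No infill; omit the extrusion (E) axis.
Reading the render: the shape is a regular 9-sided pyramid, base circumscribed radius ≈ 13 mm, apex at z ≈ 23 mm (dimensions read to the nearest mm from the axis ticks). For the g-code, the solid's height is divided into equal slices at the stated Δz and each level perimeter traced with G1 moves after a G0 lift.

; perimeter-only toolpath
G21 ; units = mm
G90 ; absolute positioning
G28 ; home
; layer 1
G0 Z3.286
G0 X24.143 Y13.000
G1 X21.536 Y20.162
G1 X14.935 Y23.974
G1 X7.429 Y22.650
G1 X2.529 Y16.811
G1 X2.529 Y9.189
G1 X7.429 Y3.350
G1 X14.935 Y2.026
G1 X21.536 Y5.838
G1 X24.143 Y13.000
; layer 2
G0 Z6.571
G0 X22.286 Y13.000
G1 X20.114 Y18.969
G1 X14.612 Y22.145
G1 X8.357 Y21.041
G1 X4.274 Y16.176
G1 X4.274 Y9.824
G1 X8.357 Y4.959
G1 X14.612 Y3.855
G1 X20.114 Y7.031
G1 X22.286 Y13.000
; layer 3
G0 Z9.857
G0 X20.429 Y13.000
G1 X18.691 Y17.775
G1 X14.290 Y20.316
G1 X9.286 Y19.433
G1 X6.019 Y15.541
G1 X6.019 Y10.459
G1 X9.286 Y6.567
G1 X14.290 Y5.684
G1 X18.691 Y8.225
G1 X20.429 Y13.000
; layer 4
G0 Z13.143
G0 X18.571 Y13.000
G1 X17.268 Y16.581
G1 X13.967 Y18.487
G1 X10.214 Y17.825
G1 X7.765 Y14.905
G1 X7.765 Y11.095
G1 X10.214 Y8.175
G1 X13.967 Y7.513
G1 X17.268 Y9.419
G1 X18.571 Y13.000
; layer 5
G0 Z16.429
G0 X16.714 Y13.000
G1 X15.845 Y15.387
G1 X13.645 Y16.658
G1 X11.143 Y16.217
G1 X9.510 Y14.270
G1 X9.510 Y11.730
G1 X11.143 Y9.783
G1 X13.645 Y9.342
G1 X15.845 Y10.613
G1 X16.714 Y13.000
; layer 6
G0 Z19.714
G0 X14.857 Y13.000
G1 X14.423 Y14.194
G1 X13.322 Y14.829
G1 X12.071 Y14.608
G1 X11.255 Y13.635
G1 X11.255 Y12.365
G1 X12.071 Y11.392
G1 X13.322 Y11.171
G1 X14.423 Y11.806
G1 X14.857 Y13.000
M2 ; end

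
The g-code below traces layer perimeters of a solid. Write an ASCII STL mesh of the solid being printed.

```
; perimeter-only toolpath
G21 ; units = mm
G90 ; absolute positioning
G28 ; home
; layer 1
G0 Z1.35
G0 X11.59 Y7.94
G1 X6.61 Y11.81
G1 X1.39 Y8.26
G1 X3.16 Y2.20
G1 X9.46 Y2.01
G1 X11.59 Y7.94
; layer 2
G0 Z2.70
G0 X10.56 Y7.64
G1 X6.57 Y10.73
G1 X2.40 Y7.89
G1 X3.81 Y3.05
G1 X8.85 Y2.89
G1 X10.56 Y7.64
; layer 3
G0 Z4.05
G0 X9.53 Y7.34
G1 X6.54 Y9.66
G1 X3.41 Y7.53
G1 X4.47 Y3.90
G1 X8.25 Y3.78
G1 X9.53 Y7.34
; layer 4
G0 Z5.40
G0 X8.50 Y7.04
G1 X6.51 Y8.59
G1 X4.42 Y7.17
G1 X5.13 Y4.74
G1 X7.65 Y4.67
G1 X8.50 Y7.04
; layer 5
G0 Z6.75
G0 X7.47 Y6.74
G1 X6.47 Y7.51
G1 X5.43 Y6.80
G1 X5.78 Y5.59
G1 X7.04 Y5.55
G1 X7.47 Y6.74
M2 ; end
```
solid part
  facet normal 0.0000 0.0000 -1.0000
    outer loop
      vertex 0.38 8.62 0.00
      vertex 6.64 12.88 0.00
      vertex 12.62 8.24 0.00
    endloop
  endfacet
  facet normal 0.0000 0.0000 -1.0000
    outer loop
      vertex 2.50 1.35 0.00
      vertex 0.38 8.62 0.00
      vertex 12.62 8.24 0.00
    endloop
  endfacet
  facet normal 0.0000 0.0000 -1.0000
    outer loop
      vertex 10.06 1.12 0.00
      vertex 2.50 1.35 0.00
      vertex 12.62 8.24 0.00
    endloop
  endfacet
  facet normal 0.5156 0.6645 0.5410
    outer loop
      vertex 12.62 8.24 0.00
      vertex 6.64 12.88 0.00
      vertex 6.44 6.44 8.10
    endloop
  endfacet
  facet normal -0.4731 0.6953 0.5411
    outer loop
      vertex 6.64 12.88 0.00
      vertex 0.38 8.62 0.00
      vertex 6.44 6.44 8.10
    endloop
  endfacet
  facet normal -0.8075 -0.2355 0.5408
    outer loop
      vertex 0.38 8.62 0.00
      vertex 2.50 1.35 0.00
      vertex 6.44 6.44 8.10
    endloop
  endfacet
  facet normal -0.0256 -0.8408 0.5408
    outer loop
      vertex 2.50 1.35 0.00
      vertex 10.06 1.12 0.00
      vertex 6.44 6.44 8.10
    endloop
  endfacet
  facet normal 0.7916 -0.2846 0.5407
    outer loop
      vertex 10.06 1.12 0.00
      vertex 12.62 8.24 0.00
      vertex 6.44 6.44 8.10
    endloop
  endfacet
endsolid part

The G0 Z moves step by Δz≈1.35 mm. The G1 loops shrink linearly with z, so the solid tapers from its base footprint up to z≈8.1. Closing with a flat bottom cap and the tapered top and triangulating gives 8 facets — a regular 5-sided pyramid, base circumscribed radius ≈ 6.44 mm, apex at z ≈ 8.1 mm.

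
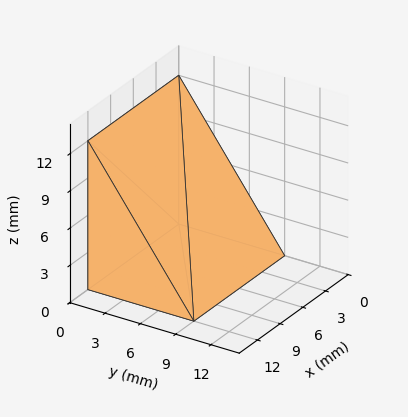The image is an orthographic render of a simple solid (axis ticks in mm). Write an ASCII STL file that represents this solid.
Reading the render: the shape is a wedge (ramp): 12 × 9 mm base, rising to 12 mm along the y=0 edge and sloping linearly to z=0 at y=9 (dimensions read to the nearest mm from the axis ticks). For the STL, each face is triangulated and given an outward normal.

solid part
  facet normal 0.0000 0.0000 -1.0000
    outer loop
      vertex 12.000 9.000 0.000
      vertex 12.000 0.000 0.000
      vertex 0.000 0.000 0.000
    endloop
  endfacet
  facet normal 0.0000 0.0000 -1.0000
    outer loop
      vertex 0.000 9.000 0.000
      vertex 12.000 9.000 0.000
      vertex 0.000 0.000 0.000
    endloop
  endfacet
  facet normal 0.0000 -1.0000 0.0000
    outer loop
      vertex 0.000 0.000 0.000
      vertex 12.000 0.000 0.000
      vertex 12.000 0.000 12.000
    endloop
  endfacet
  facet normal 0.0000 -1.0000 0.0000
    outer loop
      vertex 0.000 0.000 0.000
      vertex 12.000 0.000 12.000
      vertex 0.000 0.000 12.000
    endloop
  endfacet
  facet normal 0.0000 0.8000 0.6000
    outer loop
      vertex 0.000 0.000 12.000
      vertex 12.000 0.000 12.000
      vertex 12.000 9.000 0.000
    endloop
  endfacet
  facet normal 0.0000 0.8000 0.6000
    outer loop
      vertex 0.000 0.000 12.000
      vertex 12.000 9.000 0.000
      vertex 0.000 9.000 0.000
    endloop
  endfacet
  facet normal -1.0000 0.0000 0.0000
    outer loop
      vertex 0.000 0.000 12.000
      vertex 0.000 9.000 0.000
      vertex 0.000 0.000 0.000
    endloop
  endfacet
  facet normal 1.0000 0.0000 0.0000
    outer loop
      vertex 12.000 0.000 0.000
      vertex 12.000 9.000 0.000
      vertex 12.000 0.000 12.000
    endloop
  endfacet
endsolid part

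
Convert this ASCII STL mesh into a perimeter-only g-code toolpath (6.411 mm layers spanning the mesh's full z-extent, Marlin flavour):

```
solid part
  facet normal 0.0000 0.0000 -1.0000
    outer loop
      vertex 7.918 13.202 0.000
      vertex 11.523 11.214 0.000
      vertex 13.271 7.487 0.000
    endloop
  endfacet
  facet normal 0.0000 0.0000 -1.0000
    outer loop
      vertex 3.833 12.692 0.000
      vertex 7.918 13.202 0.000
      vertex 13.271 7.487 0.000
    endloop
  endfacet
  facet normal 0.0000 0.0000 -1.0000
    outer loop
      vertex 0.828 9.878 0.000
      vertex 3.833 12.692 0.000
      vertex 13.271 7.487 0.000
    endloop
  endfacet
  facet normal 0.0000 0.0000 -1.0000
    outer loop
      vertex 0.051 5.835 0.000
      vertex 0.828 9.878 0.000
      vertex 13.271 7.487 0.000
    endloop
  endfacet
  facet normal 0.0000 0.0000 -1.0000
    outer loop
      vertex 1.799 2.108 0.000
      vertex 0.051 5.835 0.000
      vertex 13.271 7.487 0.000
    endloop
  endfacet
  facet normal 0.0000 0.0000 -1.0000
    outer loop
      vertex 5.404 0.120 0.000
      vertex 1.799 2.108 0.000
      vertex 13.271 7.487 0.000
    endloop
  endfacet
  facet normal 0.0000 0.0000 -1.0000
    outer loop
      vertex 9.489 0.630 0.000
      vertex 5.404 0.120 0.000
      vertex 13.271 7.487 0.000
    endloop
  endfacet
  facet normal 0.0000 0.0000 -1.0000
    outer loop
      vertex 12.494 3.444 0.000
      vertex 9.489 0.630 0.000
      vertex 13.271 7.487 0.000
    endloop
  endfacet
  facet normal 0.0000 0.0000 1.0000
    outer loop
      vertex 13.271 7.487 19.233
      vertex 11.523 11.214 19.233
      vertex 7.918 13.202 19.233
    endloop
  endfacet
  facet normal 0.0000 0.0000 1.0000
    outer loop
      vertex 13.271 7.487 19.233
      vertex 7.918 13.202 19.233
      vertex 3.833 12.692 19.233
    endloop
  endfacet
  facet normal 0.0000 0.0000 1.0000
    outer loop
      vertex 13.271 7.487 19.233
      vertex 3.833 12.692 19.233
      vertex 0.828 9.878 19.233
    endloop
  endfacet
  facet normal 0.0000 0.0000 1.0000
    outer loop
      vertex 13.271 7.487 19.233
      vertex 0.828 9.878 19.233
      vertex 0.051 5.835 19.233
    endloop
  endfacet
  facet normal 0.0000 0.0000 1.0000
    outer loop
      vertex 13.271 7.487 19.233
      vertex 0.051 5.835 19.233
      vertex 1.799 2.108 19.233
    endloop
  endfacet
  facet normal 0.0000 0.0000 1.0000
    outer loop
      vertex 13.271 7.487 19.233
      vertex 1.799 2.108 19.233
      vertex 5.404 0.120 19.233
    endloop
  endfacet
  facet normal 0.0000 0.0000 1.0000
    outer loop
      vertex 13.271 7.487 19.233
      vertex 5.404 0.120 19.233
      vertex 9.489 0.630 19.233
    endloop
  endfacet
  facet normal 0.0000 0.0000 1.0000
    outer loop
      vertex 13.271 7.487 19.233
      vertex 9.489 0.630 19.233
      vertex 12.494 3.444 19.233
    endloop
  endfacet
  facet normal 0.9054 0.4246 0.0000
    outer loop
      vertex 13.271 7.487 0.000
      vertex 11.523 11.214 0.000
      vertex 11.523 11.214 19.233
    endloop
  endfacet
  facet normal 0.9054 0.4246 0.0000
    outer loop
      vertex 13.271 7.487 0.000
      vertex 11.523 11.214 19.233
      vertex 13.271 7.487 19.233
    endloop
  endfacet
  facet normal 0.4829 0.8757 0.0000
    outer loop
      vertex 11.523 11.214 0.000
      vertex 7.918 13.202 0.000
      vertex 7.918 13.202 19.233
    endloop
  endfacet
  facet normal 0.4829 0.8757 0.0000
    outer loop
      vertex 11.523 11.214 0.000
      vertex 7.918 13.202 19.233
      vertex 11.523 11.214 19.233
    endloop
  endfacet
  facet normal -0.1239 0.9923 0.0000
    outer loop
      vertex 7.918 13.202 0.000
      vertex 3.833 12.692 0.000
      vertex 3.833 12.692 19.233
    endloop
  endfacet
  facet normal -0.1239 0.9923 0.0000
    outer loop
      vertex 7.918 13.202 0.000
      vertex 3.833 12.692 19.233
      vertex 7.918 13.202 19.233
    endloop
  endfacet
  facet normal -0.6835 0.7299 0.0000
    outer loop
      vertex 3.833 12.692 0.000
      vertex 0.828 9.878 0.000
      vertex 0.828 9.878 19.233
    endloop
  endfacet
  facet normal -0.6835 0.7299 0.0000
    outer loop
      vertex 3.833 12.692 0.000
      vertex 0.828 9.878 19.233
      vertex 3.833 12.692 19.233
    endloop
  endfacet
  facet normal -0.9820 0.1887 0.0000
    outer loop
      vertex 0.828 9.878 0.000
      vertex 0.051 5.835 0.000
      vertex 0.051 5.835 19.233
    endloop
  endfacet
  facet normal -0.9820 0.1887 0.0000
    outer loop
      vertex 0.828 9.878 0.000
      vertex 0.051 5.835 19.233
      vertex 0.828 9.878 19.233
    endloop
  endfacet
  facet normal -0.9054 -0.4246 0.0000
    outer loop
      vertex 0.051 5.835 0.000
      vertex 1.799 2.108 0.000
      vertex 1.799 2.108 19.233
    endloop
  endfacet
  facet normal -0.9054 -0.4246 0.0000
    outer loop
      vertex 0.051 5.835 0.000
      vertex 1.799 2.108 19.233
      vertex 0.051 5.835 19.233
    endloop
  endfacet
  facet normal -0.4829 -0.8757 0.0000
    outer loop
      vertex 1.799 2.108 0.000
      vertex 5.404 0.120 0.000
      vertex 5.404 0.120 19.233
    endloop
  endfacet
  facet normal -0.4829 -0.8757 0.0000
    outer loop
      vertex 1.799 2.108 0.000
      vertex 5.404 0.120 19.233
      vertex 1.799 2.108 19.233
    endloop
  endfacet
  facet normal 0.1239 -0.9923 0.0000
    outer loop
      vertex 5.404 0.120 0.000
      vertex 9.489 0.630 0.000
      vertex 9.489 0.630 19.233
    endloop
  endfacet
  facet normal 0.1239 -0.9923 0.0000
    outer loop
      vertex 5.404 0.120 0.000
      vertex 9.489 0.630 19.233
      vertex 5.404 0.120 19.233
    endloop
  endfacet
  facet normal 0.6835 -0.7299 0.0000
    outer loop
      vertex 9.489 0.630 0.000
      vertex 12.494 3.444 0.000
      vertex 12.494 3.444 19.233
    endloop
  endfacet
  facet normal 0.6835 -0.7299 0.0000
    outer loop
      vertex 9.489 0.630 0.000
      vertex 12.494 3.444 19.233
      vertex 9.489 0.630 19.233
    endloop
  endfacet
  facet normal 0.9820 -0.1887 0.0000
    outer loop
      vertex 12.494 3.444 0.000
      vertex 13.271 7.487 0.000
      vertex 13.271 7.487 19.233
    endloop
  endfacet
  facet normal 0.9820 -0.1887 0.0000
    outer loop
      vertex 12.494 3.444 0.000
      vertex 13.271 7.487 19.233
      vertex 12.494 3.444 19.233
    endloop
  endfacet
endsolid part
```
; perimeter-only toolpath
G21 ; units = mm
G90 ; absolute positioning
G28 ; home
; layer 1
G0 Z6.411
G0 X13.271 Y7.487
G1 X11.523 Y11.214
G1 X7.918 Y13.202
G1 X3.833 Y12.692
G1 X0.828 Y9.878
G1 X0.051 Y5.835
G1 X1.799 Y2.108
G1 X5.404 Y0.120
G1 X9.489 Y0.630
G1 X12.494 Y3.444
G1 X13.271 Y7.487
; layer 2
G0 Z12.822
G0 X13.271 Y7.487
G1 X11.523 Y11.214
G1 X7.918 Y13.202
G1 X3.833 Y12.692
G1 X0.828 Y9.878
G1 X0.051 Y5.835
G1 X1.799 Y2.108
G1 X5.404 Y0.120
G1 X9.489 Y0.630
G1 X12.494 Y3.444
G1 X13.271 Y7.487
; layer 3
G0 Z19.233
G0 X13.271 Y7.487
G1 X11.523 Y11.214
G1 X7.918 Y13.202
G1 X3.833 Y12.692
G1 X0.828 Y9.878
G1 X0.051 Y5.835
G1 X1.799 Y2.108
G1 X5.404 Y0.120
G1 X9.489 Y0.630
G1 X12.494 Y3.444
G1 X13.271 Y7.487
M2 ; end

The solid is a regular 10-sided prism (a cylinder approximated with 10 flat sides), circumscribed radius ≈ 6.66 mm, height ≈ 19.2 mm. Slicing at Δz = 6.411 mm — 3 equal slices spanning the solid's height, so layer i sits at z = i·h/3 — gives 3 non-empty perimeters. Each is a 10-segment closed polygon; G0 lifts to the layer z and rapids to the start vertex, then G1 traces the edges.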